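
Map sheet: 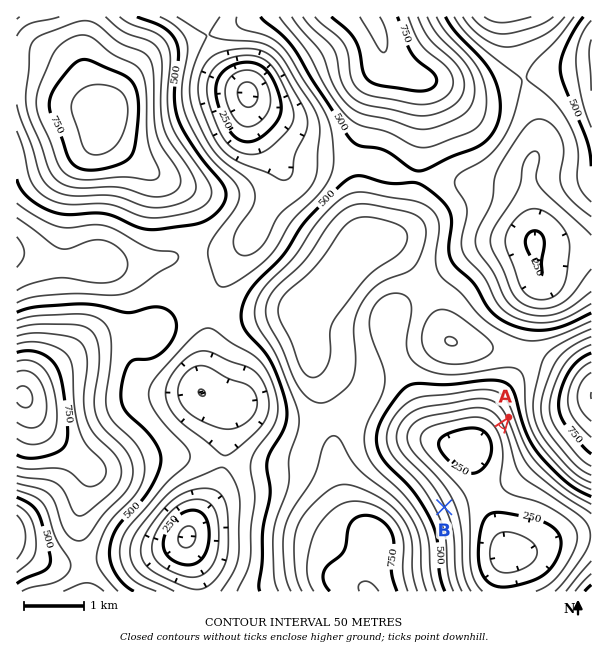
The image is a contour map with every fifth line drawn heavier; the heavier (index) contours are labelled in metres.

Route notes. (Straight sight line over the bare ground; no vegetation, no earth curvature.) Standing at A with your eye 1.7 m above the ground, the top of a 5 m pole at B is visible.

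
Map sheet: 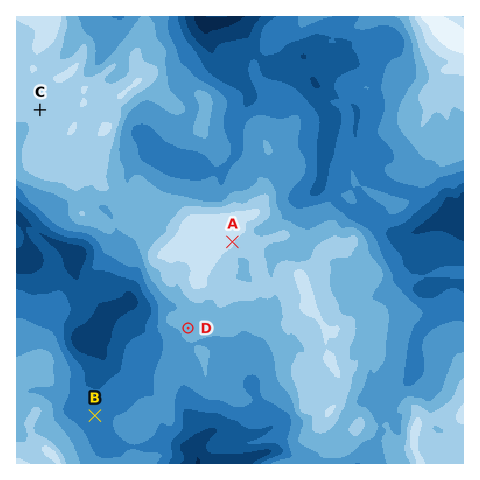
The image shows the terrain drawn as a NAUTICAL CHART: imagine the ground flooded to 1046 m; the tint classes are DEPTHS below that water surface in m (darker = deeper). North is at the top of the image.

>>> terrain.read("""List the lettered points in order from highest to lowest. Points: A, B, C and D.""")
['A', 'C', 'D', 'B']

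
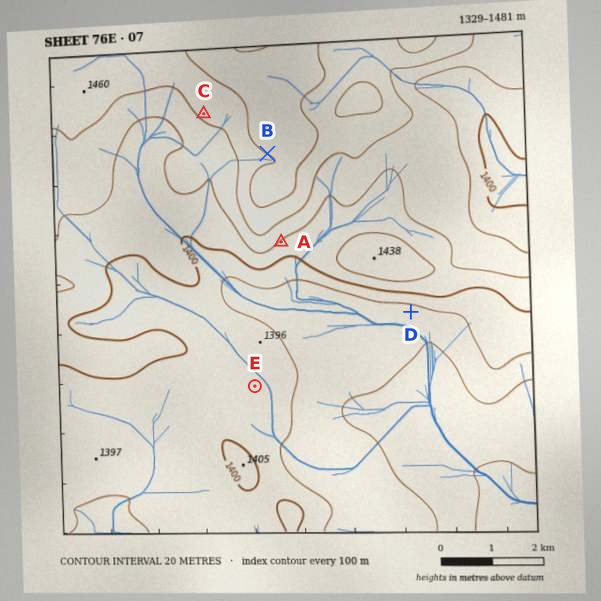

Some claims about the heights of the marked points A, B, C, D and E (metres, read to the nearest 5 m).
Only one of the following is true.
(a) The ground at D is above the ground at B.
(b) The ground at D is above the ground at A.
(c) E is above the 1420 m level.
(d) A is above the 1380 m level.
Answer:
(d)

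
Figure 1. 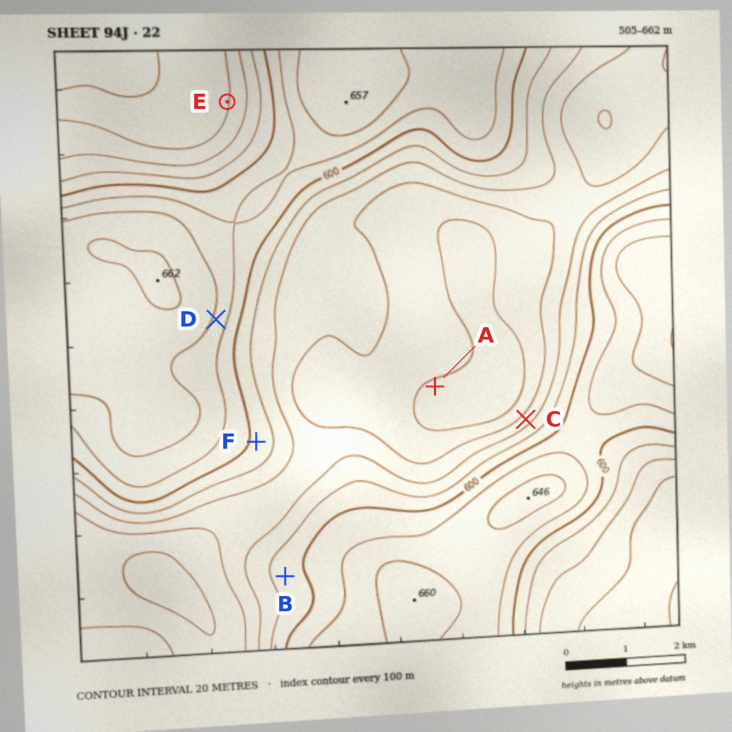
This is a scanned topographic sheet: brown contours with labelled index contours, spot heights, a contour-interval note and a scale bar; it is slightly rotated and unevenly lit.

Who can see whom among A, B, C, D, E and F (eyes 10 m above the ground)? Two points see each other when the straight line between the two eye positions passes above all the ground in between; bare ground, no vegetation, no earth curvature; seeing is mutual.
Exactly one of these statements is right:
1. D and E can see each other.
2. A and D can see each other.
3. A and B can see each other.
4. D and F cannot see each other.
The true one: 2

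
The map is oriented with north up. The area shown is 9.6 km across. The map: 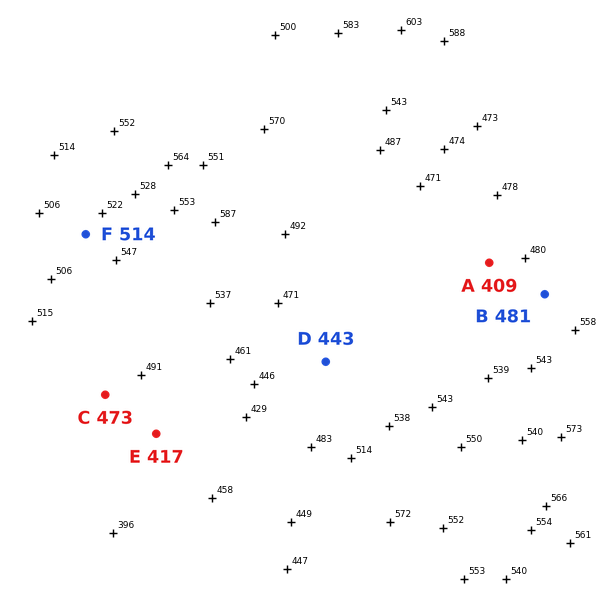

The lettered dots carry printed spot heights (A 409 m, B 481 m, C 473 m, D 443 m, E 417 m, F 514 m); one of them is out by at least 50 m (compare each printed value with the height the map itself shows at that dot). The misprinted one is A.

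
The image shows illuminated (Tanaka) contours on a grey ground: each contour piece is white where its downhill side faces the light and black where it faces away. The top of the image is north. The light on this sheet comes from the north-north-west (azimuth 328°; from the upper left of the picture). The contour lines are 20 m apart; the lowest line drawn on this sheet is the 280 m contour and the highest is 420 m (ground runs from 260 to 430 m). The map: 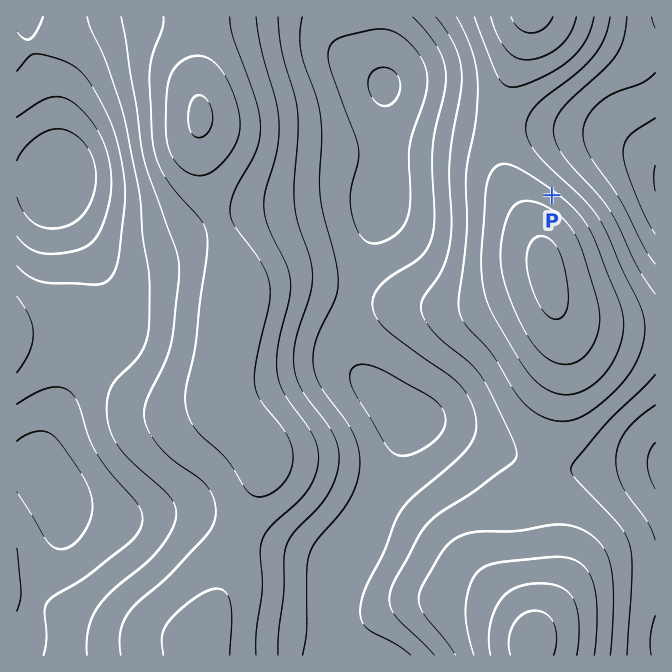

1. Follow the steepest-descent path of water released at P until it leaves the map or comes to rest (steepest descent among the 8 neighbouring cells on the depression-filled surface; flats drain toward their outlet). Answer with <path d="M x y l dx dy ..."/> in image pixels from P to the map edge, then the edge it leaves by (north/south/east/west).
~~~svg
<path d="M552 195l43-43 47 0 13 6"/>
exit: east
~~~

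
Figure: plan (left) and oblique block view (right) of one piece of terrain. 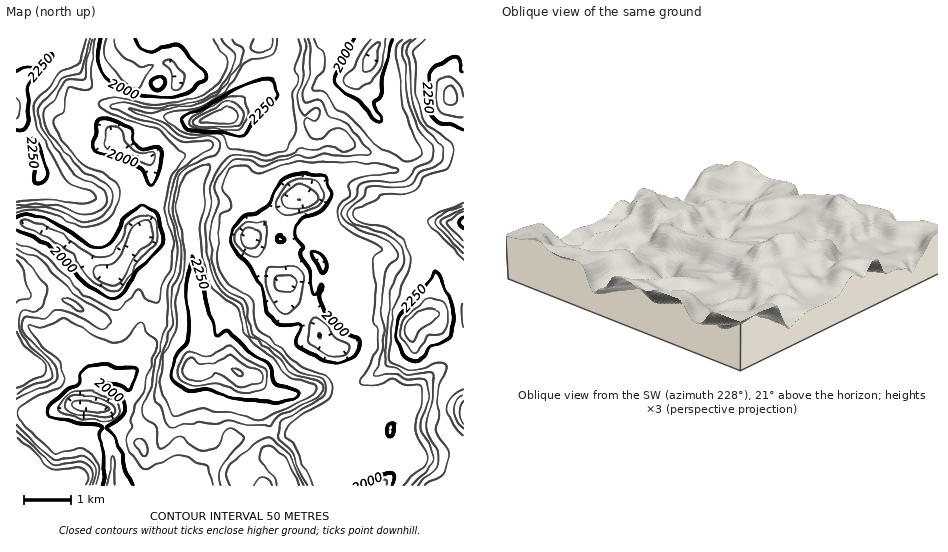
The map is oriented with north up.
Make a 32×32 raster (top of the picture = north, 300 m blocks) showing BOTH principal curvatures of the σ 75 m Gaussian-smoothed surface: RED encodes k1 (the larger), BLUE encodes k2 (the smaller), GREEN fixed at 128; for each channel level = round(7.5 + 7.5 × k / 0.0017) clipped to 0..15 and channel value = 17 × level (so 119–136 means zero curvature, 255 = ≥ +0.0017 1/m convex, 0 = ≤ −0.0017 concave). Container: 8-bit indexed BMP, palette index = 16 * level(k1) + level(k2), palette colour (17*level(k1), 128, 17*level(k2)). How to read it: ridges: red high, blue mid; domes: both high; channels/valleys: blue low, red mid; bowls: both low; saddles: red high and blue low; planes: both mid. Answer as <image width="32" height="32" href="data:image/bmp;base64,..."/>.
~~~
<image width="32" height="32" href="data:image/bmp;base64,Qk02CAAAAAAAADYEAAAoAAAAIAAAACAAAAABAAgAAAAAAAAEAAATCwAAEwsAAAABAAAAAAAAAIAAABGAAAAigAAAM4AAAESAAABVgAAAZoAAAHeAAACIgAAAmYAAAKqAAAC7gAAAzIAAAN2AAADugAAA/4AAAACAEQARgBEAIoARADOAEQBEgBEAVYARAGaAEQB3gBEAiIARAJmAEQCqgBEAu4ARAMyAEQDdgBEA7oARAP+AEQAAgCIAEYAiACKAIgAzgCIARIAiAFWAIgBmgCIAd4AiAIiAIgCZgCIAqoAiALuAIgDMgCIA3YAiAO6AIgD/gCIAAIAzABGAMwAigDMAM4AzAESAMwBVgDMAZoAzAHeAMwCIgDMAmYAzAKqAMwC7gDMAzIAzAN2AMwDugDMA/4AzAACARAARgEQAIoBEADOARABEgEQAVYBEAGaARAB3gEQAiIBEAJmARACqgEQAu4BEAMyARADdgEQA7oBEAP+ARAAAgFUAEYBVACKAVQAzgFUARIBVAFWAVQBmgFUAd4BVAIiAVQCZgFUAqoBVALuAVQDMgFUA3YBVAO6AVQD/gFUAAIBmABGAZgAigGYAM4BmAESAZgBVgGYAZoBmAHeAZgCIgGYAmYBmAKqAZgC7gGYAzIBmAN2AZgDugGYA/4BmAACAdwARgHcAIoB3ADOAdwBEgHcAVYB3AGaAdwB3gHcAiIB3AJmAdwCqgHcAu4B3AMyAdwDdgHcA7oB3AP+AdwAAgIgAEYCIACKAiAAzgIgARICIAFWAiABmgIgAd4CIAIiAiACZgIgAqoCIALuAiADMgIgA3YCIAO6AiAD/gIgAAICZABGAmQAigJkAM4CZAESAmQBVgJkAZoCZAHeAmQCIgJkAmYCZAKqAmQC7gJkAzICZAN2AmQDugJkA/4CZAACAqgARgKoAIoCqADOAqgBEgKoAVYCqAGaAqgB3gKoAiICqAJmAqgCqgKoAu4CqAMyAqgDdgKoA7oCqAP+AqgAAgLsAEYC7ACKAuwAzgLsARIC7AFWAuwBmgLsAd4C7AIiAuwCZgLsAqoC7ALuAuwDMgLsA3YC7AO6AuwD/gLsAAIDMABGAzAAigMwAM4DMAESAzABVgMwAZoDMAHeAzACIgMwAmYDMAKqAzAC7gMwAzIDMAN2AzADugMwA/4DMAACA3QARgN0AIoDdADOA3QBEgN0AVYDdAGaA3QB3gN0AiIDdAJmA3QCqgN0Au4DdAMyA3QDdgN0A7oDdAP+A3QAAgO4AEYDuACKA7gAzgO4ARIDuAFWA7gBmgO4Ad4DuAIiA7gCZgO4AqoDuALuA7gDMgO4A3YDuAO6A7gD/gO4AAID/ABGA/wAigP8AM4D/AESA/wBVgP8AZoD/AHeA/wCIgP8AmYD/AKqA/wC7gP8AzID/AN2A/wDugP8A/4D/AIeHp6fZ2JCWl5eHh4eFprq4grT3pIOIl6bFgKOEyKaXl9eyt9nWkISWpoZ2doWTubelyOhxh4eGh6i3lnNixYfYx2Fyo6WRhbi2p3WGqJODlrjptYOHd4eHh5eHdWK2p7aBhYeXt4KmyJPHhZeolmOCksJidoeGh5iHdYaSuLj3YYWn2Nbo5NalhZWnhYWWdaamo2J0h4d1l5d1hpPJyMVThaKAUHBAoKbIhcmnl5eXl6e2t4KBhYaHh5eGcrb2goV0paSCpNblhKW4lpR0dZSUlNjo+Piih4eGd4ZjhPjF17foxcbFxYN1hMez2MaUuOn4k7bH+LKGptZzknKQt8eY6tiTloSElpRxx7X65tX5x8e3hGKUtsaWpfXIyaSTl9fGgYWHl5eXh4HGpNV0hcd1t6aDlpZyYqZzx6bXhZaXxXB1h4aElpeFdZLHhbeEpsWDgpaUUZOFlHOmx+iEprVggoR0c7fIp4WWcsaXuIW3pGOWpsdxl7iXhITI+ba4tqHIpaT497alp5Zxx6eXltm1lXV1tZS4iIeElbW22MmVt6el96aGlaTIhoG4yKfWpqOnhIS2p5iIh3SXp4W2ppSohreXhpVScueGkqbox4RilqZTU4Wnl4eHdJeXlpaWh7enp4aFgYOAx7d0hPfGYoa4pJWFpaeGh4eFp4W3h5eolZeHhZKVqJKRt7WC97dyxqS0p6enhoeHh4Zzc8eHp+eFl4Nwlaipp3BStIL3p4SzIHTIl4eHh4aDcmS2p6j4hHBwcYalk5W3Y1CVxeemdMVikcamqJiGorbH1reXxIBwYnR0hbmppaW1s6L5t7d0p7an05O21bX2+8iXh5fFw5L25+fXyNrJk5eWgdjIuKWVh6ilQFBgtYKkt7fHt5e355enp7e3qKaUh5WDx+nGUnWHl8d0VIS2lcXIpoSkuKeYdrinloWEhKfIo5ai6fi1YmOjgqSmppWEgoCCc6WnpZeGx7eWc5a2taBQpXKQtfSzldjHpZWmhKa11reWdGOFpofolnKFpWJgyMeEo5BggMXGp7i3xsbX+teFhYZ0dJSWtdZidIincmOSgnPX9ui05aJ2iKiFdba4hIaFhZOnp4XIlGOWh6S05/j29vf2+Pj8xIWHt6PZhJSGdJeDlriot6ekhZV1leb2pnKBg3Jzx+ezh4fHcMeEp6aWl4K3l8rYlae4UpS0lZVitcZQlHJx5aa4l8eUcaVzdJWngsiG2MeXl7e055OGc2SktoOFdXGkx4aXt6aVpnWiksdzx5a2lHaHmKfoc3KFh5Z0dZiXdXHWtcbHpZWXl6VQpqXIl4aXd4eYh/iFcJeHqKeVl4aUp8RAo8jYgoentnCUtsm4h4c="/>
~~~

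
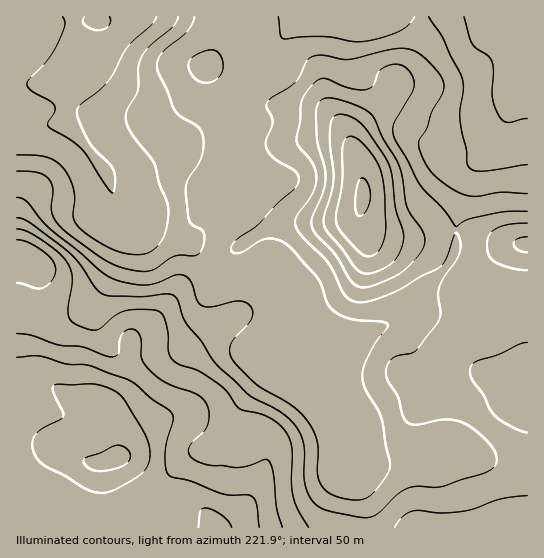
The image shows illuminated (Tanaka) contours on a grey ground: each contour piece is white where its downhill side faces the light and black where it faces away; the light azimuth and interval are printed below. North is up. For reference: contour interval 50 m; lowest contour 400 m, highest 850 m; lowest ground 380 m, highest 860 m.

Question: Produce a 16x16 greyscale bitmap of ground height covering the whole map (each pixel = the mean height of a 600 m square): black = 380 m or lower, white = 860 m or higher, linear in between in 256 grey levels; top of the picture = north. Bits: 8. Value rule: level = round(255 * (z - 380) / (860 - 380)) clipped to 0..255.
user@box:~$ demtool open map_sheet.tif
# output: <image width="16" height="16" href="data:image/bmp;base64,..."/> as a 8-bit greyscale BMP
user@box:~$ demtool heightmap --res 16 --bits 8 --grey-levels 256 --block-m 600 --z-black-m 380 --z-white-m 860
<image width="16" height="16" href="data:image/bmp;base64,Qk02BQAAAAAAADYEAAAoAAAAEAAAABAAAAABAAgAAAAAAAABAAATCwAAEwsAAAABAAAAAAAAAAAAAAEBAQACAgIAAwMDAAQEBAAFBQUABgYGAAcHBwAICAgACQkJAAoKCgALCwsADAwMAA0NDQAODg4ADw8PABAQEAAREREAEhISABMTEwAUFBQAFRUVABYWFgAXFxcAGBgYABkZGQAaGhoAGxsbABwcHAAdHR0AHh4eAB8fHwAgICAAISEhACIiIgAjIyMAJCQkACUlJQAmJiYAJycnACgoKAApKSkAKioqACsrKwAsLCwALS0tAC4uLgAvLy8AMDAwADExMQAyMjIAMzMzADQ0NAA1NTUANjY2ADc3NwA4ODgAOTk5ADo6OgA7OzsAPDw8AD09PQA+Pj4APz8/AEBAQABBQUEAQkJCAENDQwBEREQARUVFAEZGRgBHR0cASEhIAElJSQBKSkoAS0tLAExMTABNTU0ATk5OAE9PTwBQUFAAUVFRAFJSUgBTU1MAVFRUAFVVVQBWVlYAV1dXAFhYWABZWVkAWlpaAFtbWwBcXFwAXV1dAF5eXgBfX18AYGBgAGFhYQBiYmIAY2NjAGRkZABlZWUAZmZmAGdnZwBoaGgAaWlpAGpqagBra2sAbGxsAG1tbQBubm4Ab29vAHBwcABxcXEAcnJyAHNzcwB0dHQAdXV1AHZ2dgB3d3cAeHh4AHl5eQB6enoAe3t7AHx8fAB9fX0Afn5+AH9/fwCAgIAAgYGBAIKCggCDg4MAhISEAIWFhQCGhoYAh4eHAIiIiACJiYkAioqKAIuLiwCMjIwAjY2NAI6OjgCPj48AkJCQAJGRkQCSkpIAk5OTAJSUlACVlZUAlpaWAJeXlwCYmJgAmZmZAJqamgCbm5sAnJycAJ2dnQCenp4An5+fAKCgoAChoaEAoqKiAKOjowCkpKQApaWlAKampgCnp6cAqKioAKmpqQCqqqoAq6urAKysrACtra0Arq6uAK+vrwCwsLAAsbGxALKysgCzs7MAtLS0ALW1tQC2trYAt7e3ALi4uAC5ubkAurq6ALu7uwC8vLwAvb29AL6+vgC/v78AwMDAAMHBwQDCwsIAw8PDAMTExADFxcUAxsbGAMfHxwDIyMgAycnJAMrKygDLy8sAzMzMAM3NzQDOzs4Az8/PANDQ0ADR0dEA0tLSANPT0wDU1NQA1dXVANbW1gDX19cA2NjYANnZ2QDa2toA29vbANzc3ADd3d0A3t7eAN/f3wDg4OAA4eHhAOLi4gDj4+MA5OTkAOXl5QDm5uYA5+fnAOjo6ADp6ekA6urqAOvr6wDs7OwA7e3tAO7u7gDv7+8A8PDwAPHx8QDy8vIA8/PzAPT09AD19fUA9vb2APf39wD4+PgA+fn5APr6+gD7+/sA/Pz8AP39/QD+/v4A////AMzOzcvJ19nFnXtueY6OkZbO2+3jy8G1tJVeTlxucnqD3e/19M6sp6aSWkxYZ2dwgNbh6uPLtZ6QcU9MYHZ3hJPW3NvJsKCGXk5MUW54gI+UvrWsrZmBZU1MTE9ndYSNkKWWipqRb2VVTE9aXmd8hYeqmHRkZ1tNTkxbhIRxeoWFsYVGKzVDUVJVdbG3kXiHnXU8GA0ePkxYa53TxZJ4fI1PMRAPI0NPTVuL1sJ/YldaLRwMFCk6T1JhjM2taEo8Ow4LECQ1Pk1XaZe0iGFLMigLCA0gOU1QU2GFg35vUS8hEAYFFj9ZWUlKYmBtZkgrIBoLCQcfRlZPPz47Pkc4IR8="/>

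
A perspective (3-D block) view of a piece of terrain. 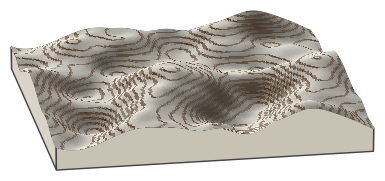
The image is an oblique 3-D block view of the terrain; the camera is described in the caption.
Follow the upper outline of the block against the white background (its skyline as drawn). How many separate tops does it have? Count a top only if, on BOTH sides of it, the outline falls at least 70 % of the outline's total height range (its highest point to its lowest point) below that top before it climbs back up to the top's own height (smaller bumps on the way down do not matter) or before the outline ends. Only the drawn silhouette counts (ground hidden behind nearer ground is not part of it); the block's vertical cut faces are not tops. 0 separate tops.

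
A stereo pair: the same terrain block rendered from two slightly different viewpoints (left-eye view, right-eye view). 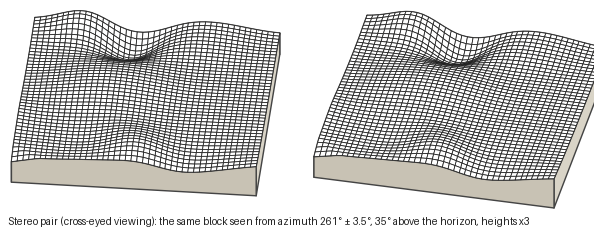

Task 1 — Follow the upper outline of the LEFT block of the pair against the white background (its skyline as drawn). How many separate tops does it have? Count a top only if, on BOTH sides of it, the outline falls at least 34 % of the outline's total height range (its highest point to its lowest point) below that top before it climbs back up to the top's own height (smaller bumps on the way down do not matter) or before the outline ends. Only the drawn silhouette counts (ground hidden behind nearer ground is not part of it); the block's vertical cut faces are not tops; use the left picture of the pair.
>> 0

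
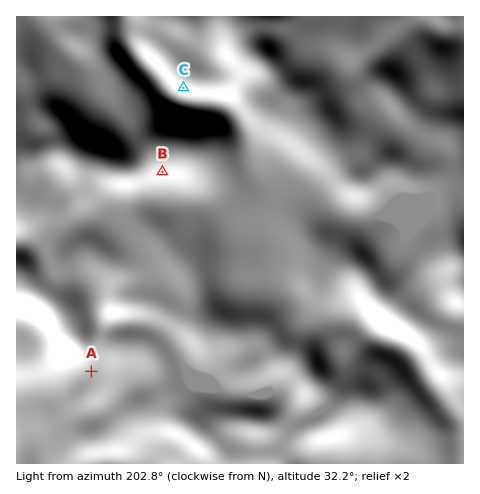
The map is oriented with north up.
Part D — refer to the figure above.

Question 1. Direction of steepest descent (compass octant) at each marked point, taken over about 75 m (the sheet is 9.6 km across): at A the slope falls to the W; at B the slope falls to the S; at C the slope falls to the SW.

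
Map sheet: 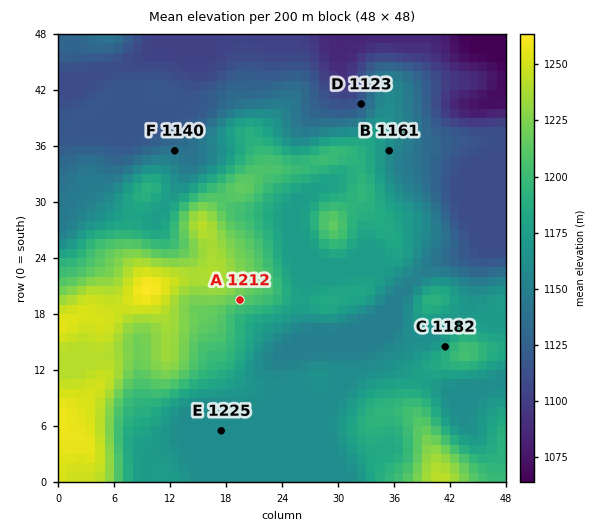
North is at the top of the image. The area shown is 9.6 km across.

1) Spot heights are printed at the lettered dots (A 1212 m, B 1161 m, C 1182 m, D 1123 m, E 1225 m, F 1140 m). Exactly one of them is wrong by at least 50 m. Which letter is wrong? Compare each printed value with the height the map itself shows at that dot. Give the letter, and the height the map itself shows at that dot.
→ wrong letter E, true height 1162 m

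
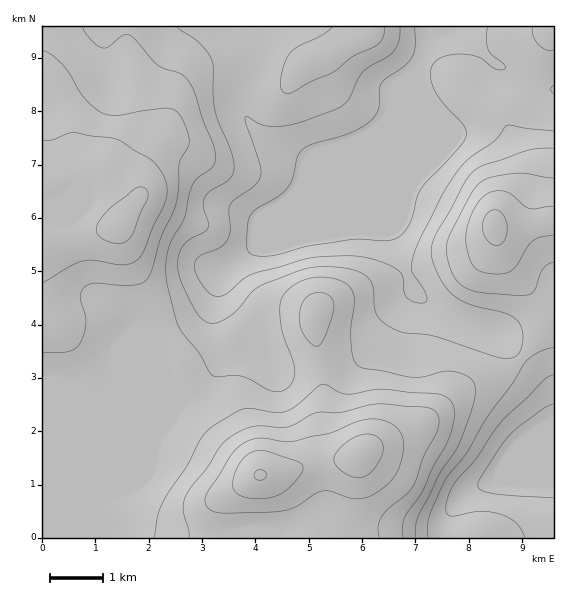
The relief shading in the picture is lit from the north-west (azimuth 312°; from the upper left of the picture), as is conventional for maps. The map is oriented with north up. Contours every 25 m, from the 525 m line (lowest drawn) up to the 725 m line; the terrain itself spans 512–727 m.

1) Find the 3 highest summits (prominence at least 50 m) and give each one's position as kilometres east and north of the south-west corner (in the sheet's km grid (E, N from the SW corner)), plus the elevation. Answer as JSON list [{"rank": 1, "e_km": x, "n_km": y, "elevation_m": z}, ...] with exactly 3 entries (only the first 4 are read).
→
[{"rank": 1, "e_km": 4.09, "n_km": 1.19, "elevation_m": 727}, {"rank": 2, "e_km": 1.44, "n_km": 5.84, "elevation_m": 682}, {"rank": 3, "e_km": 8.49, "n_km": 5.84, "elevation_m": 657}]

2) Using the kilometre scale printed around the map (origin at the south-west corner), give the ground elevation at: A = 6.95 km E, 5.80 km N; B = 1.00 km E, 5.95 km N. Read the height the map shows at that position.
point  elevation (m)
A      530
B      675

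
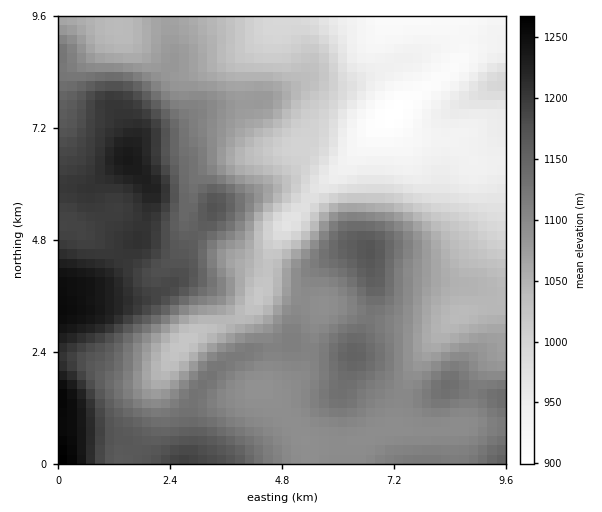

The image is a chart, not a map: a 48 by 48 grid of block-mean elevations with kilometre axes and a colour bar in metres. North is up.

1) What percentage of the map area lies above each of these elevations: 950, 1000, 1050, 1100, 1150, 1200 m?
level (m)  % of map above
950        89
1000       81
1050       67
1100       45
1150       22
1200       9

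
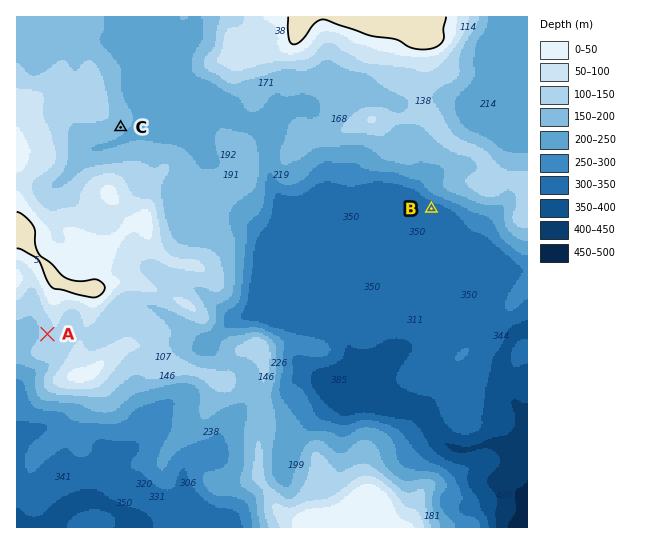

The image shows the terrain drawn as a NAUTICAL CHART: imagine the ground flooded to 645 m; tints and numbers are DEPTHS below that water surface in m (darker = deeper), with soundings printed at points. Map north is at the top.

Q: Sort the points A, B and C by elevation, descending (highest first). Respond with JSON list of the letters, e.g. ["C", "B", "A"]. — ["A", "C", "B"]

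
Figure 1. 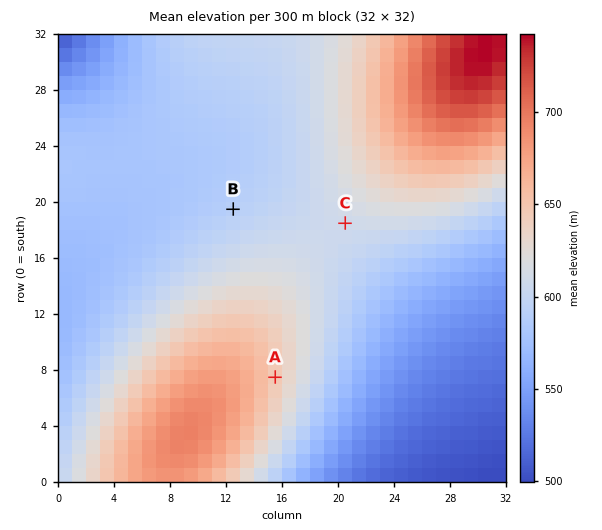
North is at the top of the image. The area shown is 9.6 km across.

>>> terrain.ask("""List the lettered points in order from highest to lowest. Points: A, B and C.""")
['A', 'C', 'B']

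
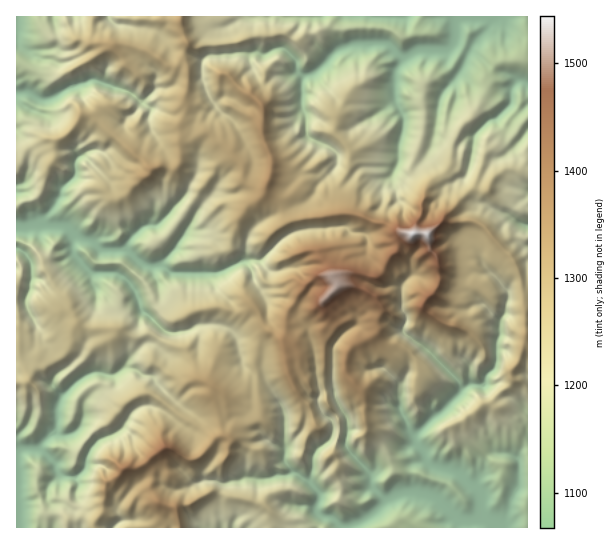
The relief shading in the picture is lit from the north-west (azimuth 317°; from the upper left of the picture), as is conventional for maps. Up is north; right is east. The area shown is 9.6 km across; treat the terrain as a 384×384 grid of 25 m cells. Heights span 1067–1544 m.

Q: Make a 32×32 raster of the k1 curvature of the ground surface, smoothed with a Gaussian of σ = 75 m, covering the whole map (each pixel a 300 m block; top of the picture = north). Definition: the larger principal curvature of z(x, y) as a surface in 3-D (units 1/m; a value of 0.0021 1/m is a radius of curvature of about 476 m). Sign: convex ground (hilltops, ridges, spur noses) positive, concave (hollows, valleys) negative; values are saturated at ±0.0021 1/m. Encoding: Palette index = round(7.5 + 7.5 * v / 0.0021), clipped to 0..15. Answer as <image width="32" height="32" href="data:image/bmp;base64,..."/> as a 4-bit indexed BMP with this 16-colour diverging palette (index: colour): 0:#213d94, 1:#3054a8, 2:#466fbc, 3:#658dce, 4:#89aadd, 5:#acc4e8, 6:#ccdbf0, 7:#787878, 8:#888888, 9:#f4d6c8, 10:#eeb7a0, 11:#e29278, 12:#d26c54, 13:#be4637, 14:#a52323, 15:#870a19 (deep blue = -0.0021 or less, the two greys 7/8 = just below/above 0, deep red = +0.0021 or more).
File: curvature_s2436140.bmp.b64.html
<image width="32" height="32" href="data:image/bmp;base64,Qk12AgAAAAAAAHYAAAAoAAAAIAAAACAAAAABAAQAAAAAAAACAAATCwAAEwsAABAAAAAAAAAAlD0hAKhUMAC8b0YAzo1lAN2qiQDoxKwA8NvMAHh4eACIiIgAyNb0AKC37gB4kuIAVGzSADdGvgAjI6UAGQqHAIysvZiZ14iJvLmYm6qHiHl8mp6bzv6bzZid7KiYiamqjZuPmMiL2qr/qdipeKyIuI+MjP2bmMmKqpzZfryYiMmrn5/L/f+trZ+/y6yImZqpqrr5h66HzKmb/N+rirqYip2dn6m5mJmsq/y+yqvfuJmtfprpm4iYi3zfn6bciO2nrpvarumZqYqPq86ozZi5+rycmYqLq5iZu6v5yq7ruPuq2sqZ2JiomLqd+JrenJ+vqIqamr3JuZjKjMyt18nNj8mKu8zKmJiLuIyZ2arOyp+7m4iorN7cu7q8h82vt5uPq6uI6Ompmtd7rprqr8icntrYi6/LmIvLvM3L6If4mo3vp777iuvJitmrqax4+Iis7tjIm/ubvr2v66mMrceJyJiop9iviXyO6IiInv/XjpqYmJqaifmbt77//9qN/LmL/4yquYqrmbuZeJiYf3yKqn+Kyo2ZrYmciZmZd42YvIm76sqJ7Li5mqm5uYi4q5u7uciInIjHmo2qmsqYuoudiYzum8qJqqmPea3Zup2Nfam5bcqMmqiInoibqJqOmvmbiK/O6nq6iq+Yu7mInYi8qoq4moyp2Lzqqrmrl62Im4m836ndm+n+jqiYmsm7yZqZl3jc2crYmIjq2Ji6iIqJu4q9zcqH697/38qYi9q4qXmMm8mt2+eJiqms3tybmJh6"/>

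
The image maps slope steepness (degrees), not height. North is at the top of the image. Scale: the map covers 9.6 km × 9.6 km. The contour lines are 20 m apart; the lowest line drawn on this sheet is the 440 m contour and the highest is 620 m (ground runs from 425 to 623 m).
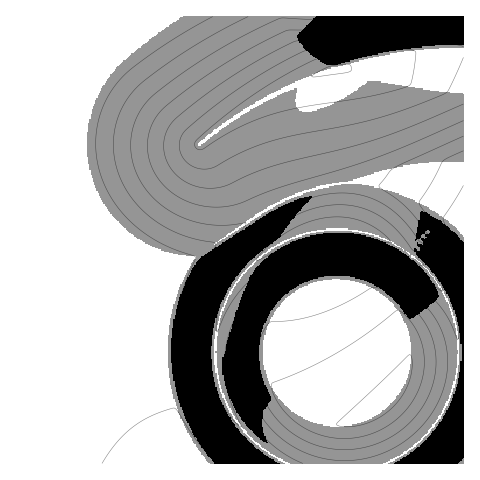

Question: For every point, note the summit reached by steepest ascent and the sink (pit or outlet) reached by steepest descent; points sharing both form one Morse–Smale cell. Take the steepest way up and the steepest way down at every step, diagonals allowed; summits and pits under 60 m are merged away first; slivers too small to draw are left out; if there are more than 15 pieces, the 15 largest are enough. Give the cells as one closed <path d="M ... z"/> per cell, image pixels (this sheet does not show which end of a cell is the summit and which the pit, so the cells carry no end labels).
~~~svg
<path d="M463 16l-447 1 1 447 157-1-28-33-27-53-10-31-4-28-1-26 3-15 5-5 10-4 68-8 74-49 38-18-26-97 2-4 56-24 14 0 57-14 58-4z"/><path d="M350 230l-24 0-24 4-22 10-15 9-26 26-15 27-5 14-3 17 0 30 9 33 20 32 18 17 23 15 58 0 1-39 20-7 18-10 15-16 8-17 46 12 3-3 3-17-1-37-7-24-14-26-15-17-26-19-23-10z"/><path d="M301 193l-31 14-80 53-68 8-10 4-6 7-2 13 2 35 13 50 27 53 28 34 112-1-30-20-11-11-14-20-13-33-2-12 0-30 8-31 18-32 17-16 19-13 17-9 21-5z"/><path d="M463 50l-58 4-57 14-14 0-56 24-2 4 26 97 32-9 34-2 43 14 22 11 30 21z"/><path d="M368 182l-27 1-37 9-2 2 12 35 2 3 10-2 24 0 29 6 21 11 24 19 17 21 14 33 3 17 0 30-4 19 9 4 1-161-31-22-22-11z"/><path d="M410 375l-6 2-6 15-15 16-18 10-20 7 1 39 40 0 31-20 20-23 17-33z"/><path d="M454 387l-12 27-13 18-18 17-23 15 76-1 0-72z"/>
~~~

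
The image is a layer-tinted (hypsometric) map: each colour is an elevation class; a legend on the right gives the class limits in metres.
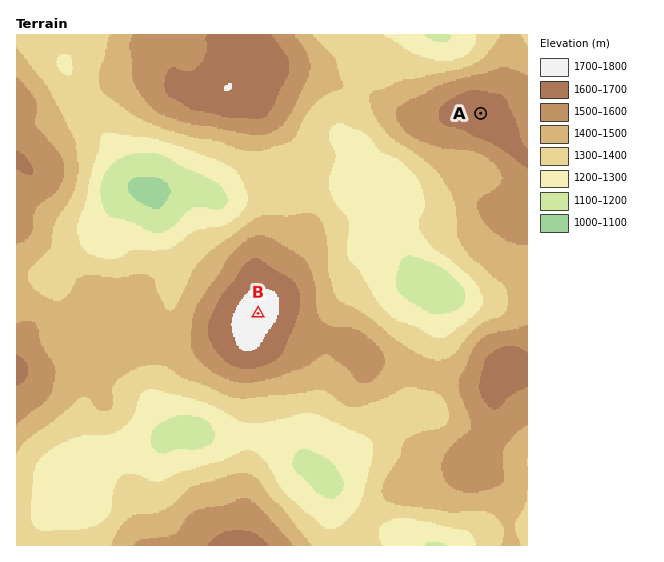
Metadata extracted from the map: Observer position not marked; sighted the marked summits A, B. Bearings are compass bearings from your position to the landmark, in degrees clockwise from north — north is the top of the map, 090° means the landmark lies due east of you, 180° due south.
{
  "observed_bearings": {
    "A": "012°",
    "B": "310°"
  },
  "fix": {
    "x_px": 411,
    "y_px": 442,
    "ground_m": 1410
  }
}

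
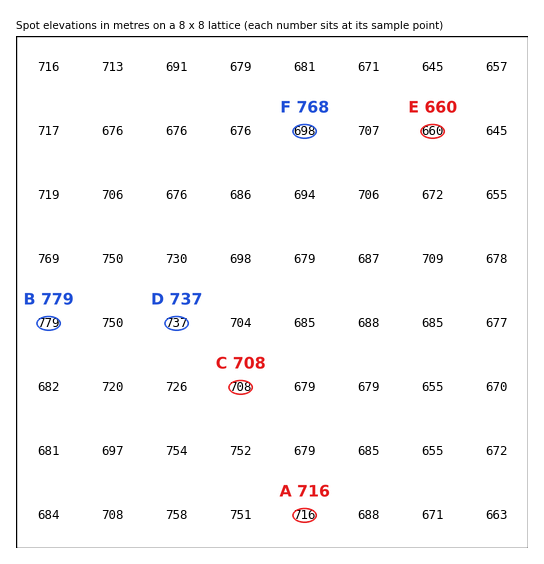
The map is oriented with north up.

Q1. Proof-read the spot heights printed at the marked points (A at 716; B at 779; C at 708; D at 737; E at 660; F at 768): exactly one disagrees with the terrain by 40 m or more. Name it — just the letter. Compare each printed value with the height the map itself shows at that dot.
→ F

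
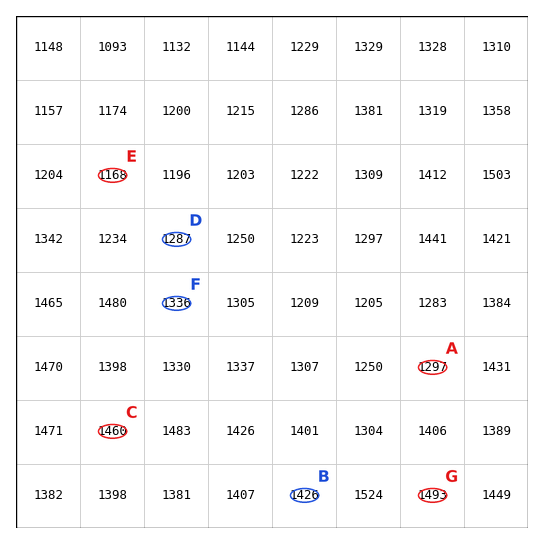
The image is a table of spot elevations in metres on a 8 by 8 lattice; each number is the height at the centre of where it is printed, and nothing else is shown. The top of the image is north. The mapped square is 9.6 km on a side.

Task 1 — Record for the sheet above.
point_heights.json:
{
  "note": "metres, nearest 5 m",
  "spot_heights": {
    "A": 1295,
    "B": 1425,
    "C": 1460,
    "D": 1285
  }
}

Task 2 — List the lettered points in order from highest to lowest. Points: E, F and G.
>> G F E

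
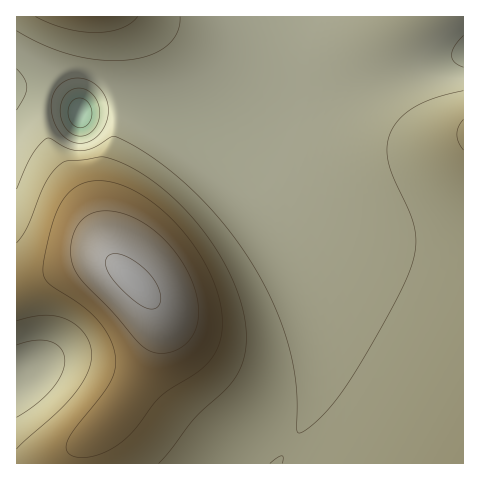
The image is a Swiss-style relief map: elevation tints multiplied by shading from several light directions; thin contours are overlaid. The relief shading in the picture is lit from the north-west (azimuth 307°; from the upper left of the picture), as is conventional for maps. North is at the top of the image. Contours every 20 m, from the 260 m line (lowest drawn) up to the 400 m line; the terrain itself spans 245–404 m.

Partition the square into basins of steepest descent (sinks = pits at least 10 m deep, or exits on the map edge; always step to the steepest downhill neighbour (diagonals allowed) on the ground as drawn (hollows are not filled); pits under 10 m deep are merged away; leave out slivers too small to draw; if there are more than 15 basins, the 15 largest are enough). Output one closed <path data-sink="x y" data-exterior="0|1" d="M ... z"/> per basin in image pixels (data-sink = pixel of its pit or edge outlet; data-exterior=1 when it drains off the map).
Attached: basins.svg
<path data-sink="80 113" data-exterior="0" d="M400 16l-384 1 0 269 9 0 53-23 14-3 13 0 11 4 31 30 6 8 4 13 0 18-2 9-13 30-27 41-31 31-5 11 1 9 384-1 0-327-18 0-26-4-16-10-18-21-10-27 0-24 9-18z"/><path data-sink="17 381" data-exterior="1" d="M105 260l-13 0-14 3-62 24 1 177 61 0 2-13 4-7 36-37 27-44 10-30 0-18-2-8-8-13-23-22-8-8z"/><path data-sink="463 52" data-exterior="1" d="M463 16l-61 0-14 11-9 15-4 21 3 17 6 16 9 15 11 11 16 10 26 4 18-2z"/>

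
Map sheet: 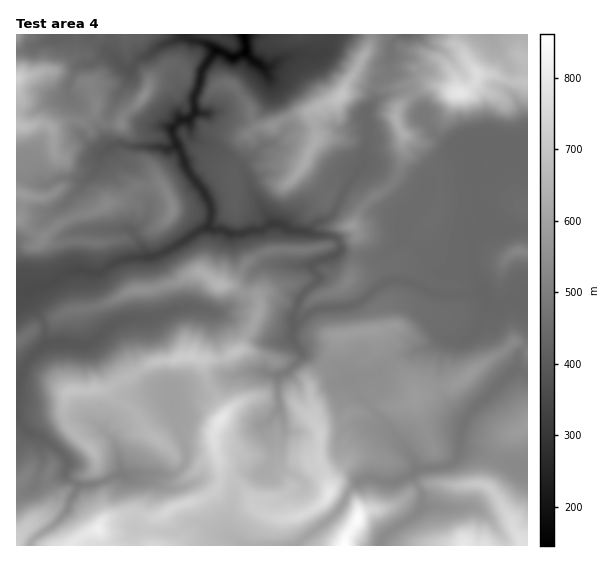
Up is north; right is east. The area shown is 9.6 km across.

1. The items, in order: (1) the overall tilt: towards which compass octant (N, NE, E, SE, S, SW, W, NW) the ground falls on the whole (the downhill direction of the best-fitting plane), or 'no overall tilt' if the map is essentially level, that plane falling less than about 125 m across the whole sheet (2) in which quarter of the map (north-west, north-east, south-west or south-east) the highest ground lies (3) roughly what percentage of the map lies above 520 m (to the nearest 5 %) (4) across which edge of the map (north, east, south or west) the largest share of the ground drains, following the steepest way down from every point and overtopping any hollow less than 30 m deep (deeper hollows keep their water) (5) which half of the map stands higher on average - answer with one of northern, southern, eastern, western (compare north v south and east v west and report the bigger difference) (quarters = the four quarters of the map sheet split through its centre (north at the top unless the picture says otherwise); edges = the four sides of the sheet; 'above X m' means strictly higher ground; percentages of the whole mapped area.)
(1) The general tilt is down to the north (the land rises towards the south).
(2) Look to the south-east quarter for the highest ground.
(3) Ground above 520 m makes up about 45 % of the sheet.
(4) Drainage is mainly to the north: more ground falls towards that edge than towards any other.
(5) On average the southern half of the map is the higher ground.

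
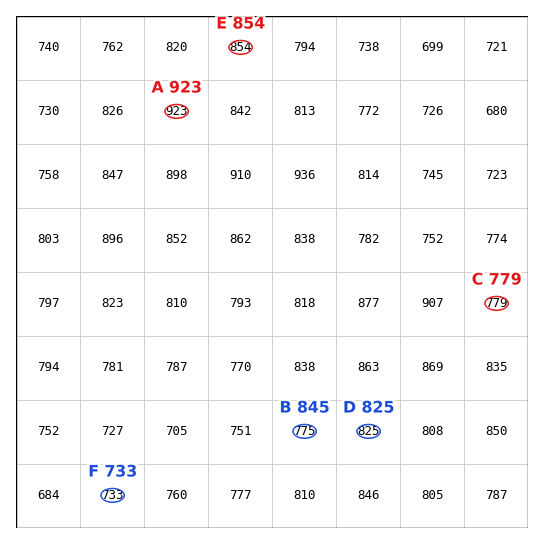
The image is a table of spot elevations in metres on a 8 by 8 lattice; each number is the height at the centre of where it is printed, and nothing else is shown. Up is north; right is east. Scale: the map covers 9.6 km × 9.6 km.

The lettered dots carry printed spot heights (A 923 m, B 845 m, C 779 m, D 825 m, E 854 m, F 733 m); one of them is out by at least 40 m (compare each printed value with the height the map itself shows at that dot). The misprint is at B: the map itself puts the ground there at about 775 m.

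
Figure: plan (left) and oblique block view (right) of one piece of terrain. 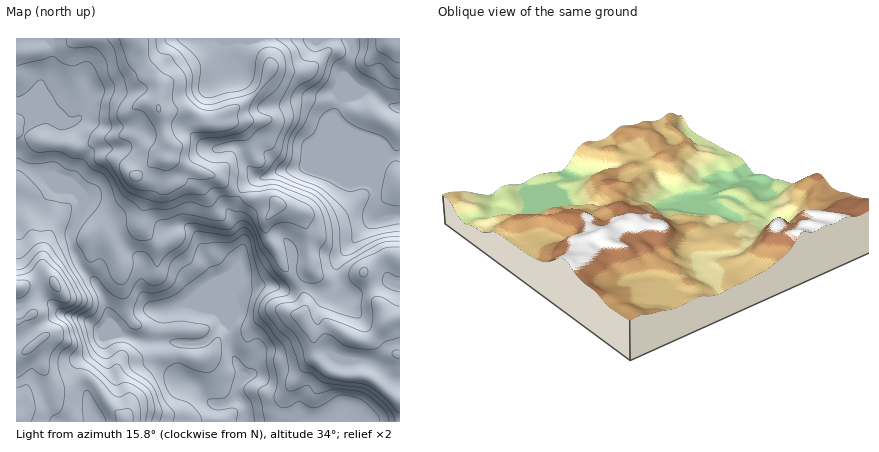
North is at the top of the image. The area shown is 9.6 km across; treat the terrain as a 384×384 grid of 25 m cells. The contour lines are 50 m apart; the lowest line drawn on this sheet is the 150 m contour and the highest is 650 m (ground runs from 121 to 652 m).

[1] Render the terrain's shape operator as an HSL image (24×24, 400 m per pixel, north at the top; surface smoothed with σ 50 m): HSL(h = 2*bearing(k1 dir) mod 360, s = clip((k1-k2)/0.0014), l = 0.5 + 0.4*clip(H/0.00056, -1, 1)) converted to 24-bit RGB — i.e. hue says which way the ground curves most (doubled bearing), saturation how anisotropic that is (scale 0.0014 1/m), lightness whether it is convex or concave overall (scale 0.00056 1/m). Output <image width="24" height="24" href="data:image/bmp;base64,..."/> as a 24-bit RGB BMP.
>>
<image width="24" height="24" href="data:image/bmp;base64,Qk32BgAAAAAAADYAAAAoAAAAGAAAABgAAAABABgAAAAAAMAGAAATCwAAEwsAAAAAAAAAAAAApYWInWyEk1ZbcKt/VkJ1TjKEq+i8472yS1muMVjFiZG8do++PkS+0Y+kHhRVrKl9tqV5cHpbjIRBV4JRcnxzeV9oNhko/+0bopOAkkyNm7KIc32MQSVfxPvWOy6m59THor3LJCNUkGBWfjNGhHxUXIg5WS2OhcvH2XybOopVyI2FiYQ1JyEMJhkNMKMmzP/rhY9alFBgfciGeEqkcNPmWejKIsBbor95yytARyVCYEc8iVtFgKZzUI+ZLaaQcCtXvnpb55+2VB5A9F+lxMj/yNv/zP/6k2M0e5xQdsNdaaFLMX9iddx/TBVz7c2PSjskmjM5jU+Jak+nmL7Gh7uDRDOEiWdLMTV2nsCFrzVtodvvf+ncWZJHlpk2ayYjs4RayoPZyWB7wWNATO1jE7yIEQ0m5NWylzjHkEq0plnBML+oXTiw5rquNhZcpbWFGStEjmQsa49d3eyRRy06kzspTdE1VMKvbLyVN3c2s2/V39zvxO/hRhRJIz5KdVUZtXIkOMS9mFrHa2rLbq/RXc5NQSCQyW5+Ph9Ksbd6U7FhlNqOajvN0vb5amPo5U+XV4pZvXbHb9lnZHoAMxgAQCgEGWVwlaROdOaFTjR/cIBQmZZliG5Rk09hRm15px3FwZHbpM7Wx+ftT83Qh97UikA2OhYvyMp1npTaMZMiyFIx3QCA0vP5w+L/LgBWtMtto5U3UTccQ3IjQHc3f353gH9/b2x/FUtmyOjhosnk0ywg0X1OX0M1cFtTSzl4xu3JVHCg6NH6QxaF0frZntbMLwUqfx6A2d27RR2J2aS9hs3AR32WOnBEcX9xb3eANjN4YXcKMxgAmeoqomspQaKImjmRgbs6TbIkY0I0Xh1I9aev0PfAVRNHfwdWR4+dy9GtSzav28ZvrYxeZ1CKeXezTItHUYBqMhVMxzxr0vfYNDSq5/TXMnGeER/n79zvqFW4nFByJ0de7/nEtndELgEywcGDUoOSn7pybyhCnsdWxl1vQK1TNDlyrYpwR24yDwUu39F8k/aXOTVn8/CTX341ATIkhMI99qjxxcvtRXN3msZOy2hLHRBiwqW0iayohDWLyo+WWc2knnjC47rOOw85cUErttlVAg0x6v/MYic8cXZLzdKOn9KoOEhzCFYxMKlAyKtxXamDV3Nfy3ZyM1mBWJpirnl8STpy1c+ghUFCfXoqdRsUhEyxqd7g1X3iABdh/vfNNkKRZ7SMjtSHd8O5b1CcSWdnOUwdU2QQh4Vgdnhdi6BypWmnV3h1j1B2jjxNnIctpjg6n7RqO2prgaZkXsBIdix2bavcQtWh1+H0oczw3+rsgk2/hjmft1udaVmUnW9teZWOdZiReWZgg2djfmNbPCVDxShLsd6Zab3T08Pcf23Xcc2prDh3VPLHEf/LbKnyvOLidpS8vVhncRdBakBIonFeWk+IuI6TknFlemNTel9dclZHmzZGJRxAs/De2uDxmEKPuL9FNYSNscruzc/2wYegaxI/MF4AITMAKiQJUioXfFdPf319f4B/ZXF+g7iEgjlSpodETFw2u4ZjIaTIkL7wXMiMl1NasX+62sCyP+B0KXQ4XU4r6nB5XSai24+qkNiJFUx5dHZ/f39/f39/f39/fn+AjKlNL3W619npaofjlKLUk1TJe0XX0tRDS7Z4ikyHx+Wn24WsKgkQSkcNLzoGY7cvVkqH6tuZDxokUHdnf3+AgH9/f3x6eFxXwXpMUm2WhZJQeWRZUnJLTXJ5cTA826o+Ymg+kYNCv+BKRSE8vZ7mwMHwycbvnanjS3bc6MS+S0bMLoCFbHl9gVxpjVFQapu1ltrgg3R1f39/gHZ8i3xzOV1ya1ulx7bdvHbZnNzHerLJhbbgWdX7tHXm9Mjy390kL1MXxLA5xmidXkuKQX2HU4uzkZrHiMyeYUIjX4tWc3OAgm1zk452RGB1N29Aop1GkZ41vqhTvZBqeeE0FB8YK0ogZIov/3rK2mavpbtrX14tbXwnJ29Va4BxY3VDfiEfp3Jdl6B8SWJkhW9ol6NwTzxpYmKdko1WkL6Da8GRs4/E27y9Nyt3TnVpaXRQHi44+crCm76NWjPa5tPpL6iyMS5dlys5Sq19xH1xsFp0W56PT2uLnqJoP0phU3hrr3l3m8J3XMh5rq1jtXpslkWra2CIenOAMEp51+fE59XVJV6Q0Ind6kKyGVyApYXmxzutm8V4ZnyruHG9ZECkzZCyVmW8T4q1YafBxtimQa9ML5QhbSMieklRhGd6coqKQJF/YM0a36IfkikoKDUe45pOVi2rHilL24+ence3"/>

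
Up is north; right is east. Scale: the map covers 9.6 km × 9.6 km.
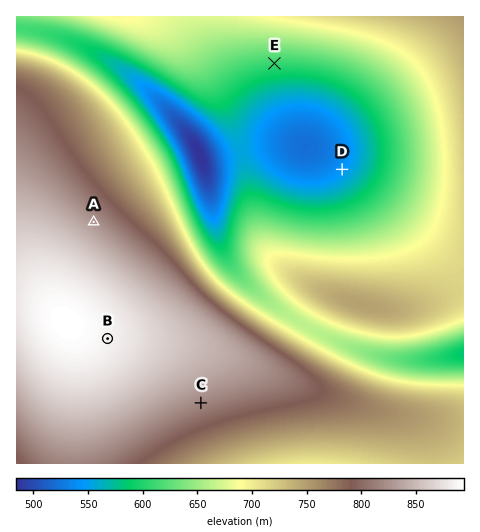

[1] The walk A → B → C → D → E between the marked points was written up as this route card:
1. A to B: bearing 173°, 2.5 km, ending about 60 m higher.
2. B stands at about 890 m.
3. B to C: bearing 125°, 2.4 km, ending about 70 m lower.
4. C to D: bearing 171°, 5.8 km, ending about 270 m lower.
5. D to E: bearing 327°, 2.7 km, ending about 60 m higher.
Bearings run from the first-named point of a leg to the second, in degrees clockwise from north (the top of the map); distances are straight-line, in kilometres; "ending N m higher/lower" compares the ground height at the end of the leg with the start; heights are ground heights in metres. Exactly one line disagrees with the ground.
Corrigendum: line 4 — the bearing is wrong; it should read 31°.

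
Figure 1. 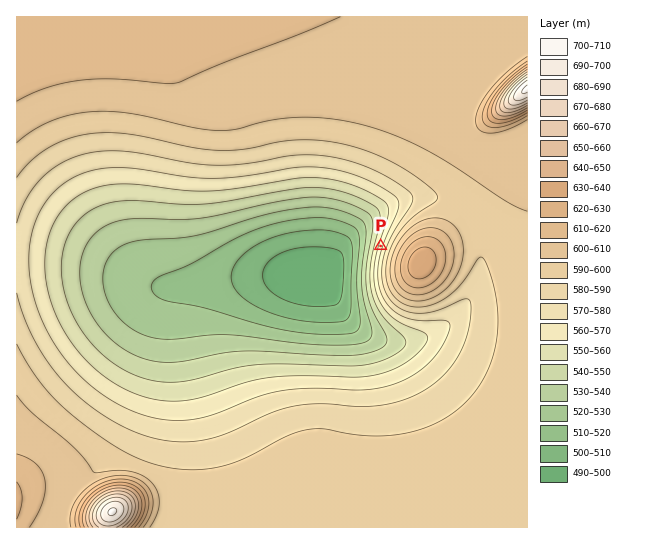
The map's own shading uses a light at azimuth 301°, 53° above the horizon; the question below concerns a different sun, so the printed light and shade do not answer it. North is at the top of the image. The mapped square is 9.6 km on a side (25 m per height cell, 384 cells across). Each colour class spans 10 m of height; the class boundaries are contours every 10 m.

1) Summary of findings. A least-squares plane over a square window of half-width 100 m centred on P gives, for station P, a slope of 7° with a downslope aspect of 287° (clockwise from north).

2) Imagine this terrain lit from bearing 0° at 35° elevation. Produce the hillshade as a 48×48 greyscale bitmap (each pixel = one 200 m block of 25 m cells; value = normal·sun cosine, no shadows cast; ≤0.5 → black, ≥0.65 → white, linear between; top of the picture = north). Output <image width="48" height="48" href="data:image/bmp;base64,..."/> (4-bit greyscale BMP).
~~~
<image width="48" height="48" href="data:image/bmp;base64,Qk32BAAAAAAAAHYAAAAoAAAAMAAAADAAAAABAAQAAAAAAIAEAAATCwAAEwsAABAAAAAAAAAAAAAAABEREQAiIiIAMzMzAERERABVVVUAZmZmAHd3dwCIiIgAmZmZAKqqqgC7u7sAzMzMAN3d3QDu7u4A////AGZneHUwADZ3d3d3d3d3d3d3d3d3d3d3d2Z3eamGQ0d3d3d3d3d3d3d3d3d3d3d3d3d3et//yYeIiIh3d3d3d3d3d3d3d3d3d4d3ed///riIiIiIh3d3d3d3d3d3d3d3d4iHeK7//7mIiIiIiHd3d3d3d3d3d3d3d5iIiInN3KmZmYiIiIh3d3d3d3d3d3d3d5iIiIiZmZmZmZmIiIiIiIiIiIh3d3d3d4iIiImZmZmZmZmZiIiIiIiIiIiIh3d3d4iImZmZmZmZmZmZmYiIiIiIiIiIiHd3d4iJmZmZmZmZmZmZmZmZmZmZmIiIiId3d4iJmZmaqqqqmZmZmZmZmZmZmZiIiIh3d4iZmZmqqqqqqZmZmZqqqqqqmZmYiIiHd4iZmZmqqqqqqqqqqqqqqqqqqpmZiIiHd4iZmZqqqqqqqqqqqqq7u7u6qqmZiIiHd4mZmZmqqqqqqqqqqru7u7u7uqqZmIiId4mZmZmZmZmZmqqqq7u7u7u7uqqZmIiId4mZmZmZmZmZmaqqu7u8zLu7qpmZmIiHd4mZmZmZmZmZmZqqu7u7u7uph3eIiIiHd4iZmZmZmZmZmZqqq7u7u7qXVERWiIh3d4iJmZmZmYiZmZmqqqu7qql1MiI0Z4d3d4iIiIiIiIiIiZmZqqqqqphkMQASRnd3d4iIiIiIiIiIiIiZmZmZmYdkMhARNWd3d4iIiIiId3d3iIiIiIiIiIdlQyIiNGd3d4iIiHd3d3d3d3d3eHd3d3d2ZVRERWd3d3d3d3d3d3d3d3d3d3d3d3iIiHdmVmd3d3d3d3d2ZmZmZmZmZmZmZmeJmqmYd3d3d3d3d2ZmZmZmZVVVVVVVVVaJq7u6mHd3d3d3ZmZmZlVVVVVUREREVEV4q8zLqYd3d3dmZmZlVVVVVURERERERERXm8zLqXd3d2ZmZmVVVVVVREREMzMzMzNFeau6mHd3d2ZmZlVVVVVEREQzMzMzMzM0VomYh3d3d2ZmZVVVVVREREQzMzMzMzMzRWZ3d3d3d2ZmVVVVVURERERDMzMzMzM0RVVmZ3d3d2ZlVVVVVUREREREREQzMzREVVZmd3d3d2ZlVVVVVVVURERERERERERFVWZmd3d3d2ZlVVVVVVVVVVVVVVRERFVVZmZ3d3d3d2ZmVVVVVVVVVVVVVVVVVVVmZmd3d3ZEZ2ZmZVVVVVVVZmZmZmVVVmZmZnd3d3UQA2ZmZlVVVWZmZmZmZmZmZmZmd3d3d3dAAGZmZmZmZmZmZnd3ZmZmZmd3d3d3d3mVAHZmZmZmZmZnd3d3d3d3d3d3d3d3d3nNknd2ZmZmZnd3d3d3d3d3d3d3d3d3d3ev/nd3d3d3d3d3d3d3d3d3d3d3d3d3d3eM/3d3d3d3d3d3d3d3d3d3d3d3d3d3d3d4z3d3d3d3d3d3d3d3d3d3d3d3d3d3d3d3ind3d3d3d3d3d3d3d3d3d3d3d3d3d3d3d3d3d3d3d3d3d3d3d3d3d3d3d3d3d3d3d3d3d3d3d3d3d3d3d3d3d3d3d3d3d3d3dw=="/>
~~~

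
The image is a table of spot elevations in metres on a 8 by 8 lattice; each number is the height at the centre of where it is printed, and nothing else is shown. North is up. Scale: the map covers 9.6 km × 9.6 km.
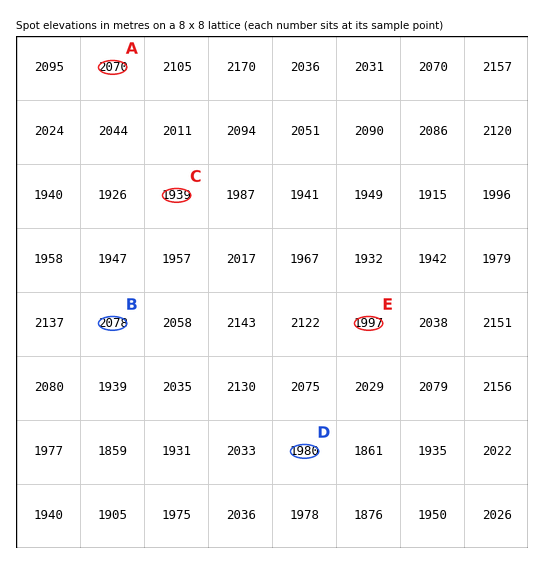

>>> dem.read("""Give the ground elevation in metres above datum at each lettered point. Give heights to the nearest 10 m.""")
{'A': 2070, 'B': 2080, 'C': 1940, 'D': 1980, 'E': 2000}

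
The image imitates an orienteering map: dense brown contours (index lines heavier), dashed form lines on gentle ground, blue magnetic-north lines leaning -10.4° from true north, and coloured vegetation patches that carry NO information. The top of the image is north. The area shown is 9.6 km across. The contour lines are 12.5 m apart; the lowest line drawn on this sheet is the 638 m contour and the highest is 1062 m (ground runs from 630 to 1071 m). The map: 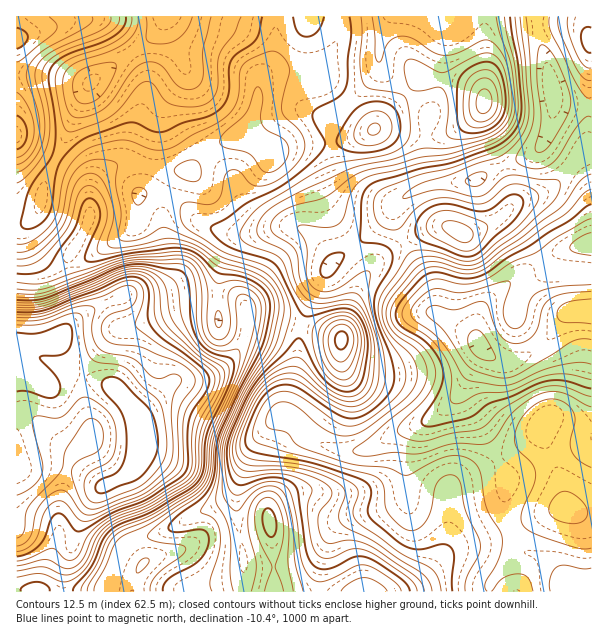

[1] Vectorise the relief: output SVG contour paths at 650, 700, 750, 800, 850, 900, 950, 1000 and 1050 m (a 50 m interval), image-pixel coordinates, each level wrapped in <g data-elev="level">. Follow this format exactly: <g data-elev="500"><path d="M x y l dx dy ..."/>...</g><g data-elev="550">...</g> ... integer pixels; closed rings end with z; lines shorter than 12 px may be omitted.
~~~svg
<g data-elev="650"><path d="M591 340l-9-1-9 2-55 33-11 4-9 0-21-6-9-6-23-34-17-15-2-5 2-4 4-2 23 4 22-8 7 0 4 3 7 21 6 10 8 6 9 2 9-3 8-8 3-7 5-18 6-8 15-6 27-3"/></g><g data-elev="700"><path d="M591 397l-28-11-18 1-14 5-28 16-17 17-7 4-29 5-25 7-9 0-10-3-7-4-1-6 5-8 17-16 8-9 6-12 1-12-2-9-6-11-9-9-21-13-5-8-2-7 2-8 5-7 19-23 7-6 6-3 8 0 30 7 15-4 22-16 60-39 20-22 7-4"/><path d="M537 152l-2-5 5-18 1-12-4-34 0-20 2-15 3-3 7 5 8 11 11 26 3 15-4 14-15 26-7 8z"/></g><g data-elev="750"><path d="M452 591l0-12 2-22-3-9-4-3-4-1-18 5-9 0-9-2-9-5-24-20-5-6-1-7 3-18-1-5-5-4-9-5-44-14-58-11-7-5-2-9 6-18 9-19 8-9 10-6 9-1 10 2 39 27 14 4 9-1 10-5 12-10 9-10 4-11-1-13-4-15-12-32-3-18 3-13 14-24 2-11-3-6-6-4-21-3-2-2 0-34 2-11 5-8 8-5 44-13 38-8 39-15 15-12 8-14 2-15-4-42-8-46"/><path d="M326 278l-4-2-2-4 1-6 3-6 9-7 6-1 5 2 0 4-8 13-5 5z"/><path d="M466 257l7-1 6-3 15-16 20-16 9-15 0-5-2-4-5-3-6 1-18 13-7 3-9 0-21-6-11-1-12 2-9 7-5 6-3 8 1 7 3 5 8 4z"/><path d="M591 28l-4-1-3 2-3 7 3 12 4 5 3 0"/></g><g data-elev="800"><path d="M417 591l-3-7-6-6-30-21-12-6-13-2-23 9-6 0-4-2-4-4-3-6-4-19-2-20 5-16-2-5-10-7-18-5-15 0-21 4-6-1-7-7-3-14 0-10 2-11 20-42 14-18 19-14 9-4 6 1 25 28 10 7 9 3 7 1 8-3 5-5 3-8 4-25 0-15-5-17-7-14-6-4-6-2-30 5-11-3-6-6-6-9-13-32-8-5-27-11-5-4-1-5 7-13 12-14 55-34 24-10 52-10 12-6 6-7 2-8 0-9-2-18-3-8-7-4-29-5-4-2-2-5-3-18 2-30-1-16"/><path d="M451 138l16 1 19-4 12-7 8-10 3-16-3-25-5-14-9-9-6-1-7 2-36 18-6-2-23-11-6 0-3 2-1 6 1 9 3 9 3 4 9 1 18-4 6 4 3 7 1 9-2 25 1 3z"/><path d="M241 17l-7 16-14 21-2 9-1 26-3 7-5 6-6 3-9 2-21-2-9-6-11-15-7-2-8 4-18 22-11 9-34 14-7 0-3-3-3-6-6-32-1-12 3-9 5-6 8-4 33-12 15-8 10-10 3-6 0-6"/></g><g data-elev="850"><path d="M233 591l-3-16 1-30-2-14-3-12-8-13-2-6 3-24 1-29 5-15 16-37 26-42 5-12 7-33-1-11-5-9-7-9-9-5-36-12-23-16-18-6-15-1-34 8-14 1-7-1-3-5 6-23-1-15-10-24-4-4-6-3-9 3-7 7-4 9-6 27-11 17-20 19-9 3-9 1"/><path d="M293 591l-5-27 1-33-2-16-8-19-4-4-6-1-8 2-6 5-4 6-3 9 1 18 7 33-1 11-4 16"/><path d="M337 371l7 1 5-4 5-11 4-12-1-10-2-8-5-5-6-2-8 1-6 3-4 5-3 7 1 11 3 10 5 9z"/><path d="M17 165l7-4 8-7 5-10 2-10-1-23-11-33 0-6 2-6 6-9 9-7 44-24 4-5 0-4"/><path d="M480 113l6 0 5-8 0-10-5-6-5 1-4 6-1 11z"/></g><g data-elev="900"><path d="M94 591l2-7 10-18 7-20 6-7 40-21 36-23 11-12 4-12 2-25 3-12 32-69 9-24 5-24 0-14-4-8-8-6-9-3-8 2-3 3-1 6 2 23-1 12-3 4-4 3-7 0-5-5-3-8 1-35-5-18-4-7-6-6-7-4-7-1-53 4-15 4-65 25-13 2-16-1"/><path d="M136 572l2 1 6-5 5-5 0-4-5-1-4 3-3 6z"/></g><g data-elev="950"><path d="M17 577l22-3 7 1 16 7 10-2 8-5 7-9 13-27 10-12 10-6 32-12 41-26 5-6 3-7 1-27 3-14 20-42 4-16-3-8-22-11-13-16-9-19-3-26-4-9-6-6-17-7-14-3-13 2-78 32-14 3-16 0"/></g><g data-elev="1000"><path d="M17 556l12-3 11-8 5-8 6-18 5-5 3-1 4 2 12 15 6 1 32-18 34-14 35-23 4-5 2-6-1-31 2-15 4-9 14-20 2-9-2-7-5-6-40-30-10-11-4-10 1-20-1-9-4-7-6-3-7-1-9 1-23 11-54 21-12 2-16 0"/></g><g data-elev="1050"><path d="M17 495l9-4 9-6 4-6 4-8-1-10-9-35 0-8 5-2 15 2 7-1 6-3 11-13 6-4 9 2 15 11 6 9 3 12-1 16-3 11-6 6-16 8-5 7-1 6 1 7 3 6 4 4 4 1 8-2 31-12 9-6 11-10 8-11 3-7 1-11-3-28-5-14-16-15-18-19-8-3-19-3-7-3-5-12-3-29-3-4-11 0-30 10-22 1"/></g>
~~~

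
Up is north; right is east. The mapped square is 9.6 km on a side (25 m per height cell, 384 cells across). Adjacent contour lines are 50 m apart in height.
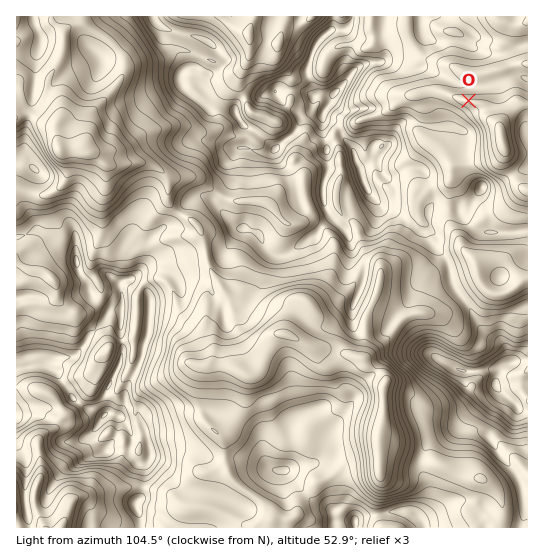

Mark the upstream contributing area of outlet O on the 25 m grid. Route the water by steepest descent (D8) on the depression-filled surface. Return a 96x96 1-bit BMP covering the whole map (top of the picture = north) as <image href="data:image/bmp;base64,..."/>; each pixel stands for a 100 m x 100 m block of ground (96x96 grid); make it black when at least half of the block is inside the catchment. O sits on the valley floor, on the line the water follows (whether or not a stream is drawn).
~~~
<image width="96" height="96" href="data:image/bmp;base64,Qk2+BAAAAAAAAD4AAAAoAAAAYAAAAGAAAAABAAEAAAAAAIAEAAATCwAAEwsAAAIAAAAAAAAA////AAAAAAAAAAAAAAAAAAAAAAAAAAAAAAAAAAAAAAAAAAAAAAAAAAAAAAAAAAAAAAAAAAAAAAAAAAAAAAAAAAAAAAAAAAAAAAAAAAAAAAAAAAAAAAAAAAAAAAAAAAAAAAAAAAAAAAAAAAAAAAAAAAAAAAAAAAAAAAAAAAAAAAAAAAAAAAAAAAAAAAAAAAAAAAAAAAAAAAAAAAAAAAAAAAAAAAAAAAAAAAAAAAAAAAAAAAAAAAAAAAAAAAAAAAAAAAAAAAAAAAAAAAAAAAAAAAAAAAAAAAAAAAAAAAAAAAAAAAAAAAAAAAAAAAAAAAAAAAAAAAAAAAAAAAAAAAAAAAAAAAAAAAAAAAAAAAAAAAAAAAAAAAAAAAAAAAAAAAAAAAAAAAAAAAAAAAAAAAAAAAAAAAAAAAAAAAAAAAAAAAAAAAAAAAAAAAAAAAAAAAAAAAAAAAAAAAAAAAAAAAAAAAAAAAAAAAAAAAAAAAAAAAAAAAAAAAAAAAAAAAAAAAAAAAAAAAAAAAAAAAAAAAAAAAAAAAAAAAAAAAAAAAAAAAAAAAAAAAAAAAAAAAAAAAAAAAAAAAAAAAAAAAAAAAAAAAAAAAAAAAAAAAAAAAAAAAAAAAAAAAAAAAAAAAAAAAAAAAAAAAAAAAAAAAAAAAAAAAAAAAAAAAAAAAAAAAAAAAAAAAAAAAAAAAAAAAAAAAAAAAAAAAAAAAAAAAAAAAAAAAAAAAAAAAAAAAAAAAAAAAAAAAAAAAAAAAAAAAAAAAAAAAAAAAAAAAAAAAAAAAAAAAAAAAAAAAAAAAAAAAAAAAAAAAAAAAAAAAAAAAAAAAAAAAAAAAAAAAAAAAAAAAAAAAAAAAAAAAAAAAAAAAAAAAAAAAAAAAAAAAAAAAAAAAAAAAAAAAAAAAAAAAAAAAAAAAAAAAAAAAAAAAAAAAAAAAAAAAAAAAAAAAAAAAAAAAAAAAAAAAAAAAAAAAAAAAAAAAAAAAAAAAAAAAAAAAAAAAAAAAAAAAAAAAAAAAAAAAAAAAAAAAAAAAAAAAAAAAAAAAAAAAAAAAAAAAAAAAAAAAAAAAAAAAAAAAAAAAAAAAAAAAAAAAAAAAAAAAAAAAAAAMAAAAAAAAAAAAAAAPAAAAAAAAAAAAAAAfgAAAAAAAAAAAAAAfwAAAAAAAAAAAAAA/wAAAAAAAAAAAAAB/4AAAAAAAAAAAAAB/4AAAAAAAAAAAAAD/8HgAAAAAAAAAAAP///wAAAAAAAAAAAf///wAAAAAAAAAAAP///4AAAAAAAAAAAH///8AAAAAAAAAAAH///+AAAAAAAAAAAD///+AAAAAAAAAAAB///+AAAAAAAAAAAA///wAAAAAAAAAAAA///gAAAAAAAAAAAAf/+AAAAAAAAAAAAAP/AAAAAAAAAAAAAAAAAAAAAAAAAAAAAAAAAAAAAAAAAAAAAAAAAAAAAAAAAAAAAAAAAAAAAAAAAAAAAAAAAAAAAAAAAAAAAAAAAAAAAAAAAAAAAAAAAAAAAAAAAAAAAAAAAAAAAAAAAAAAAAAAAAAA="/>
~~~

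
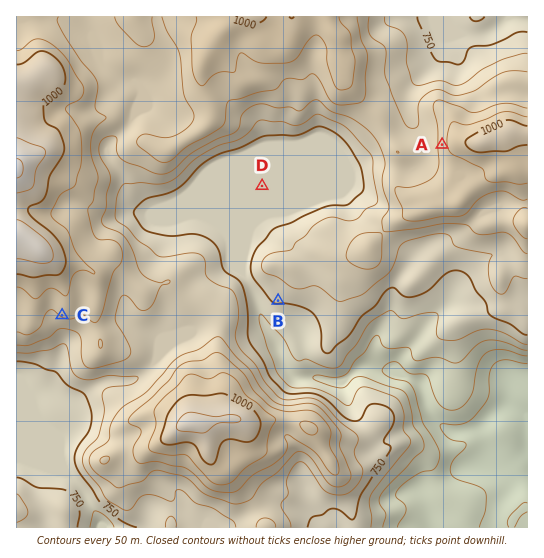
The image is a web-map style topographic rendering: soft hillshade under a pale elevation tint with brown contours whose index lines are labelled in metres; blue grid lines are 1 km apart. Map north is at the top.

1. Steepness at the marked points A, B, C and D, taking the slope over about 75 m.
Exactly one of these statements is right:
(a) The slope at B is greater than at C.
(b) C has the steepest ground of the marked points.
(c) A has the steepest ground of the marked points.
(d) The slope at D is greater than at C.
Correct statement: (c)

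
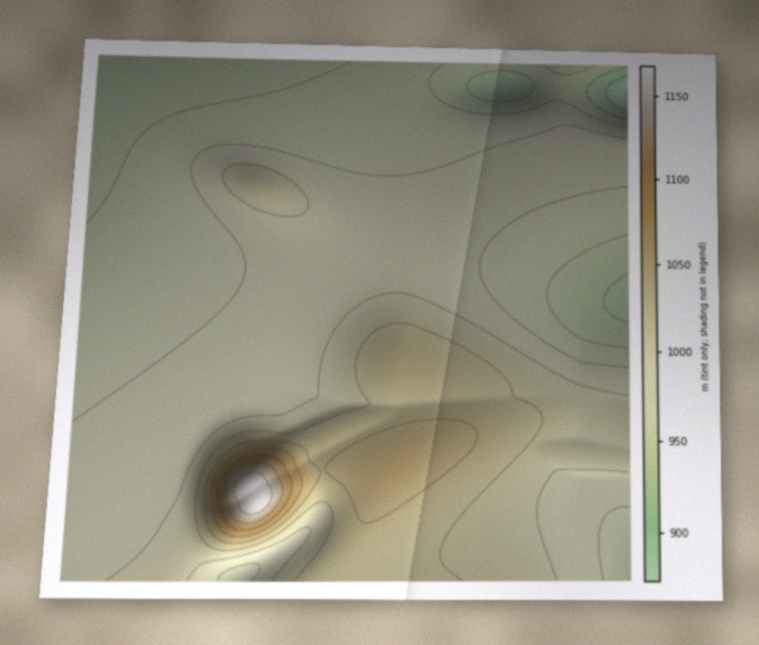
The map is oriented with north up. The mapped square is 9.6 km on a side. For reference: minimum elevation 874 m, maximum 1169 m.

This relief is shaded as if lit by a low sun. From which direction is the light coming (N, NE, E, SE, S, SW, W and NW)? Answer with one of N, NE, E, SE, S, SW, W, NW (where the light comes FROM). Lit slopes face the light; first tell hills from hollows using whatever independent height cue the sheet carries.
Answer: SE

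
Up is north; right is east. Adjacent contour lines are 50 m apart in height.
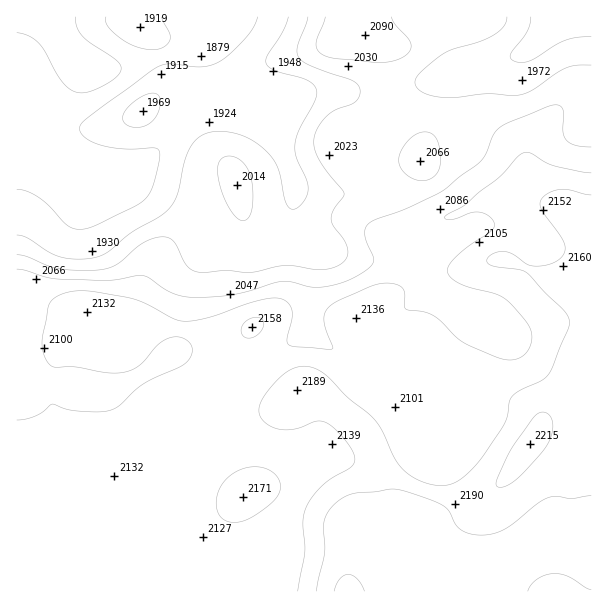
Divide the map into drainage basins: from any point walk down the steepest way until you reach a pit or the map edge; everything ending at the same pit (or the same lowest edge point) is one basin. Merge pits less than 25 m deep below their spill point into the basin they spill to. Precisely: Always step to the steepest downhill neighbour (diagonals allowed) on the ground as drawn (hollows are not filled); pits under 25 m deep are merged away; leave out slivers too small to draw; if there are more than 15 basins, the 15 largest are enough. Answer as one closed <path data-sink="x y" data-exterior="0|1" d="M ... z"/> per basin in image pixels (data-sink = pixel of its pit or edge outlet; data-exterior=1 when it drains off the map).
<path data-sink="50 17" data-exterior="1" d="M137 16l-121 1 0 574 575 1 1-479-13-3-19 2-6 3-22 25-4 13 0 18 2 15 6 12-6-7-8-32-15-13-19-8-23-4-24 5-9 5-10 13-4-13-18-22-9-17-5-19-2-36-7-8-17-10-15 4-42 18-43 10-39 20-45 2-14 6-4 5 8-11 0-17-3-13-6-15-18-14z"/><path data-sink="591 17" data-exterior="1" d="M591 16l-232 0-1 7 3 9 16 10 7 8 2 36 5 19 9 17 18 22 4 13 10-13 9-5 24-5 18 2 24 10 15 13 8 28-2-34 2-10 8-12 16-16 6-3 32-1z"/><path data-sink="195 17" data-exterior="1" d="M357 16l-219 0 0 8 3 6 9 4 10 13 6 22 0 17-4 6 2 0 12-6 45-2 39-20 43-10 42-18 15-4z"/>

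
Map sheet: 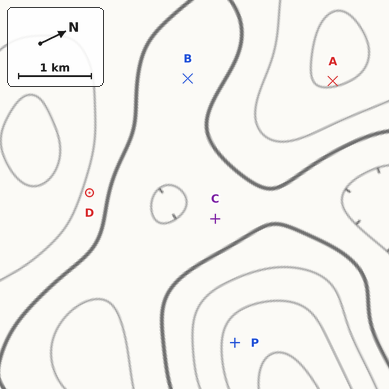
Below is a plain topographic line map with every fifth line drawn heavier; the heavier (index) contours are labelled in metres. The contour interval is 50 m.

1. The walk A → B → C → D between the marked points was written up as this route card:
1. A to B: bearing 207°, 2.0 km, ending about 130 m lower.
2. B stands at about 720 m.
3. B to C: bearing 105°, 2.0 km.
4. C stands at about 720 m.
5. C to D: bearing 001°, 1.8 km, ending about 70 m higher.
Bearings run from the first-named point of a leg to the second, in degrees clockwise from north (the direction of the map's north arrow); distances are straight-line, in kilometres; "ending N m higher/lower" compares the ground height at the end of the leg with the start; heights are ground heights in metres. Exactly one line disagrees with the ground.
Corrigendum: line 5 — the bearing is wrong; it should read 218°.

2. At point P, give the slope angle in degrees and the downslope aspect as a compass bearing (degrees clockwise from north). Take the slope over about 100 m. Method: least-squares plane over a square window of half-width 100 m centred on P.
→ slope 5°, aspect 218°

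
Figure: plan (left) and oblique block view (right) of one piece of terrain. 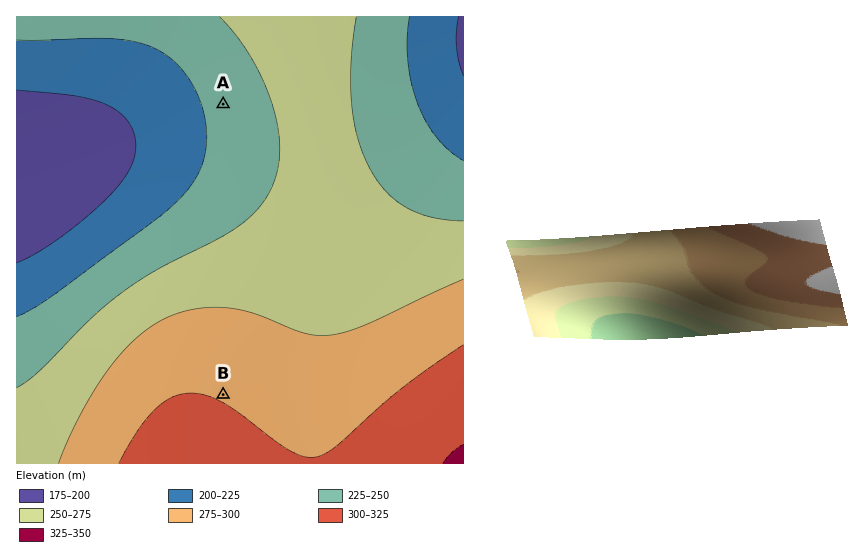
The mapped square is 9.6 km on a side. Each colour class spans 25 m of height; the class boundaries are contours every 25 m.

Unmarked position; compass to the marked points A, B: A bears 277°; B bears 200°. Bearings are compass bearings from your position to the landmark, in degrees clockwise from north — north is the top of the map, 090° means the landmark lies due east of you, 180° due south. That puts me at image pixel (324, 117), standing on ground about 255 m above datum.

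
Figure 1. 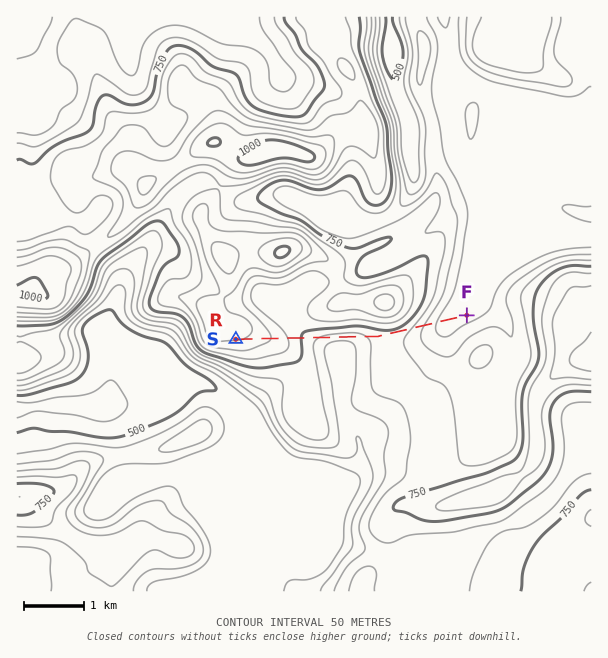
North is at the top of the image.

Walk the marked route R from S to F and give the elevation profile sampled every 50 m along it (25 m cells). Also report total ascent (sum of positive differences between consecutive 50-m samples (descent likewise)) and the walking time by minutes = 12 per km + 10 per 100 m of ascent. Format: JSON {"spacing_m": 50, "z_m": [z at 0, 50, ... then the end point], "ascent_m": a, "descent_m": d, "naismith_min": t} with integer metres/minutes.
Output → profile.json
{"spacing_m": 50, "z_m": [904, 903, 901, 898, 893, 887, 882, 876, 870, 865, 860, 854, 848, 841, 834, 825, 815, 804, 792, 780, 769, 758, 748, 739, 731, 722, 714, 706, 699, 692, 687, 682, 678, 676, 674, 673, 672, 672, 673, 675, 679, 684, 690, 697, 704, 710, 716, 721, 726, 730, 733, 735, 736, 736, 734, 730, 725, 718, 710, 700, 690, 678, 666, 653, 641, 628, 616, 605, 596, 588, 582, 579, 579, 579, 579, 579, 579, 579, 579], "ascent_m": 64, "descent_m": 389, "naismith_min": 53}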